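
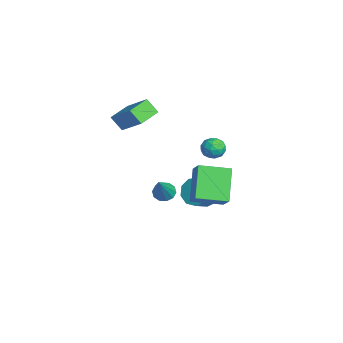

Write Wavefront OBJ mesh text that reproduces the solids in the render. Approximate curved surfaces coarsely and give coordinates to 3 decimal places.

v -1.259 -1.627 1.903
v -1.674 -2.143 2.692
v -2.056 -0.583 2.165
v -2.472 -1.098 2.954
v 0.152 -0.862 3.146
v -0.264 -1.377 3.935
v -0.646 0.183 3.408
v -1.061 -0.333 4.197
v -2.096 0.777 -3.796
v -1.62 1.176 -4.019
v -0.844 0.223 -2.124
v -1.858 1.392 -3.769
v -2.188 1.374 -3.529
v -2.482 1.127 -3.391
v -2.628 0.747 -3.407
v -2.571 0.378 -3.572
v -2.333 0.162 -3.822
v -2.004 0.18 -4.062
v -1.71 0.427 -4.201
v -1.563 0.807 -4.184
v -1.432 2.94 -3.711
v -0.627 3.319 -4.016
v -0.064 2.559 -3.475
v -0.868 2.18 -3.169
v -0.8 3.588 -3.458
v -0.236 2.828 -2.917
v -1.267 3.555 -3.019
v -0.704 2.795 -2.477
v -1.812 3.233 -2.903
v -1.249 2.473 -2.361
v -2.179 2.775 -3.165
v -1.616 2.015 -2.624
v -2.196 2.394 -3.682
v -1.633 1.634 -3.141
v -1.856 2.268 -4.213
v -1.292 1.508 -3.672
v -1.317 2.457 -4.509
v -0.753 1.697 -3.967
v -0.832 2.872 -4.431
v -0.268 2.112 -3.89
v -0.733 2.048 -1.255
v 0.218 2.133 -0.387
v -0.548 3.809 -1.631
v 0.403 3.894 -0.764
v 0.717 1.566 -2.796
v 1.668 1.651 -1.929
v 0.902 3.327 -3.173
v 1.853 3.412 -2.305
v 2.461 2.532 2.441
v 2.826 2.793 2.97
v 3.214 1.707 2.33
v 3.579 1.968 2.859
v 2.958 1.678 2.974
v 2.493 2.189 3.043
v 3.547 2.311 2.257
v 3.082 2.822 2.326
v 3.497 2.657 2.857
v 3.133 2.266 3.3
v 2.907 2.234 2
v 2.543 1.843 2.443
v 2.578 2.735 2.715
v 3.462 1.765 2.585
v 3.098 1.595 2.652
v 3.312 1.748 2.963
v 2.382 2.38 2.758
v 2.596 2.534 3.069
v 2.674 1.878 3.072
v 3.444 1.966 2.231
v 3.658 2.12 2.542
v 2.728 2.752 2.337
v 2.942 2.905 2.648
v 3.366 2.622 2.228
v 3.186 2.808 2.96
v 3.629 2.323 2.894
v 3.61 2.525 2.541
v 3.337 2.825 2.581
v 2.973 2.579 3.22
v 3.415 2.093 3.155
v 3.05 1.923 3.223
v 2.777 2.223 3.263
v 3.367 2.498 3.154
v 2.625 2.407 2.145
v 3.067 1.921 2.08
v 3.263 2.277 2.037
v 2.99 2.577 2.077
v 2.411 2.177 2.406
v 2.854 1.692 2.34
v 2.703 1.675 2.719
v 2.43 1.975 2.759
v 2.673 2.002 2.146
f 2 4 1
f 5 2 1
f 1 4 3
f 3 5 1
f 2 8 4
f 6 2 5
f 6 8 2
f 4 8 3
f 7 5 3
f 3 8 7
f 7 6 5
f 8 6 7
f 10 9 12
f 10 12 11
f 12 9 13
f 12 13 11
f 13 9 14
f 13 14 11
f 14 9 15
f 14 15 11
f 15 9 16
f 15 16 11
f 16 9 17
f 16 17 11
f 17 9 18
f 17 18 11
f 18 9 19
f 18 19 11
f 19 9 20
f 19 20 11
f 20 9 10
f 20 10 11
f 22 21 25
f 22 25 23
f 23 25 26
f 23 26 24
f 25 21 27
f 25 27 26
f 26 27 28
f 26 28 24
f 27 21 29
f 27 29 28
f 28 29 30
f 28 30 24
f 29 21 31
f 29 31 30
f 30 31 32
f 30 32 24
f 31 21 33
f 31 33 32
f 32 33 34
f 32 34 24
f 33 21 35
f 33 35 34
f 34 35 36
f 34 36 24
f 35 21 37
f 35 37 36
f 36 37 38
f 36 38 24
f 37 21 39
f 37 39 38
f 38 39 40
f 38 40 24
f 39 21 22
f 39 22 40
f 40 22 23
f 40 23 24
f 42 44 41
f 45 42 41
f 41 44 43
f 43 45 41
f 42 48 44
f 46 42 45
f 46 48 42
f 44 48 43
f 47 45 43
f 43 48 47
f 47 46 45
f 48 46 47
f 49 86 65
f 86 60 89
f 65 89 54
f 86 89 65
f 49 65 61
f 65 54 66
f 61 66 50
f 65 66 61
f 49 61 70
f 61 50 71
f 70 71 56
f 61 71 70
f 49 70 82
f 70 56 85
f 82 85 59
f 70 85 82
f 49 82 86
f 82 59 90
f 86 90 60
f 82 90 86
f 50 66 77
f 66 54 80
f 77 80 58
f 66 80 77
f 54 89 67
f 89 60 88
f 67 88 53
f 89 88 67
f 60 90 87
f 90 59 83
f 87 83 51
f 90 83 87
f 59 85 84
f 85 56 72
f 84 72 55
f 85 72 84
f 56 71 76
f 71 50 73
f 76 73 57
f 71 73 76
f 52 78 64
f 78 58 79
f 64 79 53
f 78 79 64
f 52 64 62
f 64 53 63
f 62 63 51
f 64 63 62
f 52 62 69
f 62 51 68
f 69 68 55
f 62 68 69
f 52 69 74
f 69 55 75
f 74 75 57
f 69 75 74
f 52 74 78
f 74 57 81
f 78 81 58
f 74 81 78
f 53 79 67
f 79 58 80
f 67 80 54
f 79 80 67
f 51 63 87
f 63 53 88
f 87 88 60
f 63 88 87
f 55 68 84
f 68 51 83
f 84 83 59
f 68 83 84
f 57 75 76
f 75 55 72
f 76 72 56
f 75 72 76
f 58 81 77
f 81 57 73
f 77 73 50
f 81 73 77



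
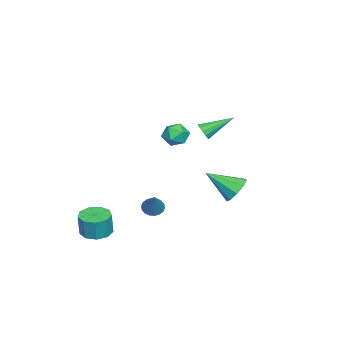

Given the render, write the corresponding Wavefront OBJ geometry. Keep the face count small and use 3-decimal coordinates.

v -2.684 1.096 0.976
v -2.328 0.99 1.473
v -3.556 2.704 1.944
v -2.149 1.21 1.269
v -2.14 1.393 0.972
v -2.304 1.482 0.676
v -2.588 1.449 0.476
v -2.903 1.303 0.434
v -3.148 1.091 0.565
v -3.246 0.881 0.826
v -3.166 0.739 1.135
v -2.932 0.71 1.394
v -2.62 0.804 1.519
v 3.608 -3.364 -4.598
v 4.496 -3.704 -4.727
v 4.7 -3.717 -3.291
v 3.812 -3.376 -3.162
v 4.506 -3.047 -4.722
v 4.71 -3.06 -3.287
v 4.095 -2.539 -4.66
v 4.299 -2.552 -3.224
v 3.457 -2.416 -4.568
v 3.661 -2.429 -3.132
v 2.889 -2.737 -4.49
v 3.093 -2.75 -3.054
v 2.658 -3.351 -4.463
v 2.862 -3.364 -3.027
v 2.871 -3.971 -4.499
v 3.075 -3.984 -3.063
v 3.429 -4.307 -4.581
v 3.633 -4.32 -3.145
v 4.071 -4.201 -4.671
v 4.275 -4.214 -3.236
v 3.302 4.627 -0.273
v 4.195 4.867 -0.055
v 3.478 2.913 0.893
v 3.784 5.121 0.38
v 3.147 5.143 0.509
v 2.583 4.924 0.272
v 2.355 4.566 -0.22
v 2.571 4.236 -0.737
v 3.128 4.089 -1.037
v 3.767 4.194 -0.979
v 4.188 4.501 -0.591
v -0.678 -1.336 -4.588
v -0.383 -0.848 -4.977
v 0.538 -0.864 -3.072
v -0.612 -0.697 -4.84
v -0.855 -0.673 -4.653
v -1.062 -0.779 -4.454
v -1.193 -0.997 -4.281
v -1.223 -1.281 -4.169
v -1.144 -1.576 -4.14
v -0.973 -1.824 -4.2
v -0.743 -1.975 -4.337
v -0.5 -2 -4.523
v -0.293 -1.893 -4.723
v -0.162 -1.676 -4.896
v -0.133 -1.391 -5.008
v -0.211 -1.096 -5.037
v 2.402 1.178 3.529
v 2.885 1.878 3.572
v 3.535 0.402 3.408
v 4.018 1.102 3.451
v 3.59 0.838 4.138
v 2.89 1.317 4.213
v 3.53 0.963 2.767
v 2.83 1.442 2.842
v 3.583 1.745 3.101
v 3.62 1.667 3.948
v 2.8 0.613 3.032
v 2.837 0.535 3.879
f 2 1 4
f 2 4 3
f 4 1 5
f 4 5 3
f 5 1 6
f 5 6 3
f 6 1 7
f 6 7 3
f 7 1 8
f 7 8 3
f 8 1 9
f 8 9 3
f 9 1 10
f 9 10 3
f 10 1 11
f 10 11 3
f 11 1 12
f 11 12 3
f 12 1 13
f 12 13 3
f 13 1 2
f 13 2 3
f 15 14 18
f 15 18 16
f 16 18 19
f 16 19 17
f 18 14 20
f 18 20 19
f 19 20 21
f 19 21 17
f 20 14 22
f 20 22 21
f 21 22 23
f 21 23 17
f 22 14 24
f 22 24 23
f 23 24 25
f 23 25 17
f 24 14 26
f 24 26 25
f 25 26 27
f 25 27 17
f 26 14 28
f 26 28 27
f 27 28 29
f 27 29 17
f 28 14 30
f 28 30 29
f 29 30 31
f 29 31 17
f 30 14 32
f 30 32 31
f 31 32 33
f 31 33 17
f 32 14 15
f 32 15 33
f 33 15 16
f 33 16 17
f 35 34 37
f 35 37 36
f 37 34 38
f 37 38 36
f 38 34 39
f 38 39 36
f 39 34 40
f 39 40 36
f 40 34 41
f 40 41 36
f 41 34 42
f 41 42 36
f 42 34 43
f 42 43 36
f 43 34 44
f 43 44 36
f 44 34 35
f 44 35 36
f 46 45 48
f 46 48 47
f 48 45 49
f 48 49 47
f 49 45 50
f 49 50 47
f 50 45 51
f 50 51 47
f 51 45 52
f 51 52 47
f 52 45 53
f 52 53 47
f 53 45 54
f 53 54 47
f 54 45 55
f 54 55 47
f 55 45 56
f 55 56 47
f 56 45 57
f 56 57 47
f 57 45 58
f 57 58 47
f 58 45 59
f 58 59 47
f 59 45 60
f 59 60 47
f 60 45 46
f 60 46 47
f 61 72 66
f 61 66 62
f 61 62 68
f 61 68 71
f 61 71 72
f 62 66 70
f 66 72 65
f 72 71 63
f 71 68 67
f 68 62 69
f 64 70 65
f 64 65 63
f 64 63 67
f 64 67 69
f 64 69 70
f 65 70 66
f 63 65 72
f 67 63 71
f 69 67 68
f 70 69 62



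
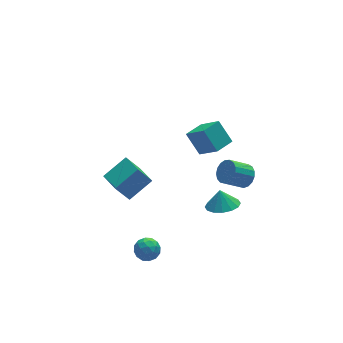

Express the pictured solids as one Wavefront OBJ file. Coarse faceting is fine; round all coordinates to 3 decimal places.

v -3.946 -2.005 2.398
v -4.643 -1.862 3.557
v -4.033 -0.715 2.187
v -4.73 -0.572 3.346
v -2.61 -1.788 3.174
v -3.307 -1.645 4.333
v -2.697 -0.498 2.963
v -3.394 -0.355 4.122
v 2.808 1.799 -0.369
v 2.459 2.769 0.707
v 2.315 2.954 -1.572
v 1.965 3.925 -0.497
v 3.915 2.235 -0.403
v 3.565 3.206 0.672
v 3.421 3.391 -1.607
v 3.072 4.361 -0.531
v -3.349 -2.514 -0.763
v -2.919 -2.796 -1.275
v -4.101 -3.404 -0.905
v -3.671 -3.686 -1.417
v -3.456 -3.682 -0.724
v -2.991 -3.132 -0.636
v -4.029 -3.068 -1.544
v -3.564 -2.518 -1.456
v -3.339 -3.138 -1.757
v -2.985 -3.518 -1.251
v -4.035 -2.682 -0.929
v -3.681 -3.062 -0.423
v -3.068 -2.577 -1.007
v -3.952 -3.623 -1.173
v -3.825 -3.621 -0.766
v -3.573 -3.787 -1.067
v -3.11 -2.774 -0.631
v -2.858 -2.94 -0.932
v -3.173 -3.461 -0.608
v -4.162 -3.26 -1.248
v -3.91 -3.426 -1.549
v -3.447 -2.413 -1.113
v -3.195 -2.579 -1.414
v -3.847 -2.739 -1.572
v -3.062 -2.944 -1.591
v -3.504 -3.467 -1.674
v -3.715 -3.104 -1.749
v -3.441 -2.78 -1.698
v -2.854 -3.167 -1.293
v -3.296 -3.69 -1.376
v -3.169 -3.688 -0.969
v -2.896 -3.364 -0.918
v -3.101 -3.368 -1.577
v -3.724 -2.51 -0.804
v -4.166 -3.033 -0.887
v -4.124 -2.836 -1.262
v -3.851 -2.512 -1.211
v -3.516 -2.733 -0.506
v -3.958 -3.256 -0.589
v -3.579 -3.42 -0.482
v -3.305 -3.096 -0.431
v -3.919 -2.832 -0.603
v 1.134 -2.254 -0.326
v 2.06 -2.178 -0.369
v 1.146 -1.866 0.606
v 1.893 -1.761 -0.541
v 1.522 -1.475 -0.655
v 1.048 -1.399 -0.681
v 0.596 -1.551 -0.612
v 0.289 -1.892 -0.467
v 0.209 -2.33 -0.283
v 0.376 -2.748 -0.112
v 0.747 -3.033 0.003
v 1.221 -3.109 0.029
v 1.672 -2.957 -0.04
v 1.98 -2.616 -0.186
v 1.73 -3.459 3.226
v 2.161 -3.4 3.775
v 1.12 -3.322 4.583
v 0.69 -3.381 4.034
v 2.11 -3.083 3.678
v 1.069 -3.005 4.486
v 1.972 -2.852 3.478
v 0.931 -2.774 4.286
v 1.778 -2.761 3.22
v 0.738 -2.683 4.028
v 1.574 -2.829 2.964
v 0.533 -2.751 3.772
v 1.406 -3.042 2.767
v 0.365 -2.964 3.575
v 1.311 -3.35 2.676
v 0.271 -3.272 3.484
v 1.313 -3.683 2.71
v 0.273 -3.605 3.519
v 1.411 -3.965 2.863
v 0.37 -3.887 3.671
v 1.581 -4.131 3.099
v 0.541 -4.053 3.907
v 1.786 -4.143 3.364
v 0.745 -4.065 4.172
v 1.978 -3.998 3.597
v 0.937 -3.92 4.405
v 2.113 -3.73 3.745
v 1.073 -3.652 4.554
f 2 4 1
f 5 2 1
f 1 4 3
f 3 5 1
f 2 8 4
f 6 2 5
f 6 8 2
f 4 8 3
f 7 5 3
f 3 8 7
f 7 6 5
f 8 6 7
f 10 12 9
f 13 10 9
f 9 12 11
f 11 13 9
f 10 16 12
f 14 10 13
f 14 16 10
f 12 16 11
f 15 13 11
f 11 16 15
f 15 14 13
f 16 14 15
f 17 54 33
f 54 28 57
f 33 57 22
f 54 57 33
f 17 33 29
f 33 22 34
f 29 34 18
f 33 34 29
f 17 29 38
f 29 18 39
f 38 39 24
f 29 39 38
f 17 38 50
f 38 24 53
f 50 53 27
f 38 53 50
f 17 50 54
f 50 27 58
f 54 58 28
f 50 58 54
f 18 34 45
f 34 22 48
f 45 48 26
f 34 48 45
f 22 57 35
f 57 28 56
f 35 56 21
f 57 56 35
f 28 58 55
f 58 27 51
f 55 51 19
f 58 51 55
f 27 53 52
f 53 24 40
f 52 40 23
f 53 40 52
f 24 39 44
f 39 18 41
f 44 41 25
f 39 41 44
f 20 46 32
f 46 26 47
f 32 47 21
f 46 47 32
f 20 32 30
f 32 21 31
f 30 31 19
f 32 31 30
f 20 30 37
f 30 19 36
f 37 36 23
f 30 36 37
f 20 37 42
f 37 23 43
f 42 43 25
f 37 43 42
f 20 42 46
f 42 25 49
f 46 49 26
f 42 49 46
f 21 47 35
f 47 26 48
f 35 48 22
f 47 48 35
f 19 31 55
f 31 21 56
f 55 56 28
f 31 56 55
f 23 36 52
f 36 19 51
f 52 51 27
f 36 51 52
f 25 43 44
f 43 23 40
f 44 40 24
f 43 40 44
f 26 49 45
f 49 25 41
f 45 41 18
f 49 41 45
f 60 59 62
f 60 62 61
f 62 59 63
f 62 63 61
f 63 59 64
f 63 64 61
f 64 59 65
f 64 65 61
f 65 59 66
f 65 66 61
f 66 59 67
f 66 67 61
f 67 59 68
f 67 68 61
f 68 59 69
f 68 69 61
f 69 59 70
f 69 70 61
f 70 59 71
f 70 71 61
f 71 59 72
f 71 72 61
f 72 59 60
f 72 60 61
f 74 73 77
f 74 77 75
f 75 77 78
f 75 78 76
f 77 73 79
f 77 79 78
f 78 79 80
f 78 80 76
f 79 73 81
f 79 81 80
f 80 81 82
f 80 82 76
f 81 73 83
f 81 83 82
f 82 83 84
f 82 84 76
f 83 73 85
f 83 85 84
f 84 85 86
f 84 86 76
f 85 73 87
f 85 87 86
f 86 87 88
f 86 88 76
f 87 73 89
f 87 89 88
f 88 89 90
f 88 90 76
f 89 73 91
f 89 91 90
f 90 91 92
f 90 92 76
f 91 73 93
f 91 93 92
f 92 93 94
f 92 94 76
f 93 73 95
f 93 95 94
f 94 95 96
f 94 96 76
f 95 73 97
f 95 97 96
f 96 97 98
f 96 98 76
f 97 73 99
f 97 99 98
f 98 99 100
f 98 100 76
f 99 73 74
f 99 74 100
f 100 74 75
f 100 75 76



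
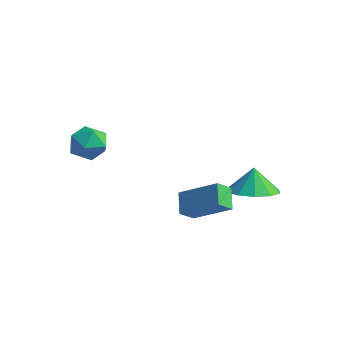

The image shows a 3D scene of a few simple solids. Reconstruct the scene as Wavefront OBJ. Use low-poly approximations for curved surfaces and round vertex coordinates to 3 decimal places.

v -2.191 -2.125 -0.239
v -1.367 -2.306 -0.534
v -2.173 -3.334 0.554
v -1.349 -3.515 0.259
v -1.485 -2.825 0.811
v -1.496 -2.078 0.32
v -2.044 -3.562 -0.3
v -2.055 -2.815 -0.791
v -1.276 -3.194 -0.572
v -0.93 -2.738 0.115
v -2.61 -2.902 -0.095
v -2.264 -2.446 0.592
v 2.95 1.626 -3.136
v 3.982 1.386 -2.838
v 2.71 1.974 -2.024
v 3.967 2.034 -3.044
v 3.564 2.526 -3.285
v 2.927 2.674 -3.469
v 2.298 2.421 -3.526
v 1.918 1.865 -3.434
v 1.933 1.217 -3.228
v 2.336 0.726 -2.987
v 2.973 0.578 -2.803
v 3.602 0.83 -2.746
v 1.219 -0.065 -3.342
v 1.051 -0.734 -2.779
v 2.786 0.38 -2.343
v 2.617 -0.288 -1.781
v 1.803 -0.732 -3.959
v 1.634 -1.4 -3.397
v 3.369 -0.286 -2.961
v 3.201 -0.955 -2.398
f 1 12 6
f 1 6 2
f 1 2 8
f 1 8 11
f 1 11 12
f 2 6 10
f 6 12 5
f 12 11 3
f 11 8 7
f 8 2 9
f 4 10 5
f 4 5 3
f 4 3 7
f 4 7 9
f 4 9 10
f 5 10 6
f 3 5 12
f 7 3 11
f 9 7 8
f 10 9 2
f 14 13 16
f 14 16 15
f 16 13 17
f 16 17 15
f 17 13 18
f 17 18 15
f 18 13 19
f 18 19 15
f 19 13 20
f 19 20 15
f 20 13 21
f 20 21 15
f 21 13 22
f 21 22 15
f 22 13 23
f 22 23 15
f 23 13 24
f 23 24 15
f 24 13 14
f 24 14 15
f 26 28 25
f 29 26 25
f 25 28 27
f 27 29 25
f 26 32 28
f 30 26 29
f 30 32 26
f 28 32 27
f 31 29 27
f 27 32 31
f 31 30 29
f 32 30 31



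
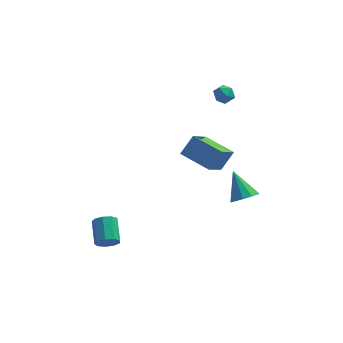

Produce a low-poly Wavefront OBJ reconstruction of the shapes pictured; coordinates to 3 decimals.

v -3.582 -3.018 -3.774
v -3.207 -3.258 -3.221
v -3.384 -1.902 -2.512
v -3.758 -1.662 -3.066
v -2.911 -3.051 -3.544
v -3.088 -1.695 -2.836
v -2.928 -2.828 -3.975
v -3.105 -1.472 -3.267
v -3.251 -2.694 -4.312
v -3.428 -1.338 -3.604
v -3.729 -2.712 -4.398
v -3.906 -1.356 -3.689
v -4.138 -2.873 -4.191
v -4.315 -1.517 -3.483
v -4.286 -3.102 -3.79
v -4.463 -1.746 -3.081
v -4.105 -3.292 -3.381
v -4.282 -1.936 -2.672
v -3.679 -3.354 -3.156
v -3.856 -1.998 -2.448
v 0.311 -1.761 2.717
v 0.985 -1.198 3.703
v 1.008 -0.189 1.345
v 1.682 0.373 2.33
v 1.798 -2.793 2.29
v 2.472 -2.231 3.275
v 2.495 -1.222 0.917
v 3.169 -0.659 1.903
v 2.127 3.313 3.832
v 2.597 3.619 3.442
v 2.843 2.501 4.058
v 3.313 2.807 3.668
v 3.122 3.091 4.26
v 2.68 3.593 4.12
v 2.76 2.527 3.38
v 2.318 3.029 3.24
v 2.989 3.134 3.163
v 3.213 3.482 3.706
v 2.227 2.638 3.794
v 2.451 2.986 4.337
v 3.849 -0.242 -2.398
v 4.557 -0.374 -1.947
v 3.211 0.902 -1.062
v 4.639 0.039 -2.261
v 4.419 0.345 -2.628
v 3.981 0.426 -2.906
v 3.493 0.253 -2.991
v 3.14 -0.11 -2.849
v 3.058 -0.523 -2.534
v 3.278 -0.828 -2.168
v 3.716 -0.91 -1.889
v 4.204 -0.736 -1.805
f 2 1 5
f 2 5 3
f 3 5 6
f 3 6 4
f 5 1 7
f 5 7 6
f 6 7 8
f 6 8 4
f 7 1 9
f 7 9 8
f 8 9 10
f 8 10 4
f 9 1 11
f 9 11 10
f 10 11 12
f 10 12 4
f 11 1 13
f 11 13 12
f 12 13 14
f 12 14 4
f 13 1 15
f 13 15 14
f 14 15 16
f 14 16 4
f 15 1 17
f 15 17 16
f 16 17 18
f 16 18 4
f 17 1 19
f 17 19 18
f 18 19 20
f 18 20 4
f 19 1 2
f 19 2 20
f 20 2 3
f 20 3 4
f 22 24 21
f 25 22 21
f 21 24 23
f 23 25 21
f 22 28 24
f 26 22 25
f 26 28 22
f 24 28 23
f 27 25 23
f 23 28 27
f 27 26 25
f 28 26 27
f 29 40 34
f 29 34 30
f 29 30 36
f 29 36 39
f 29 39 40
f 30 34 38
f 34 40 33
f 40 39 31
f 39 36 35
f 36 30 37
f 32 38 33
f 32 33 31
f 32 31 35
f 32 35 37
f 32 37 38
f 33 38 34
f 31 33 40
f 35 31 39
f 37 35 36
f 38 37 30
f 42 41 44
f 42 44 43
f 44 41 45
f 44 45 43
f 45 41 46
f 45 46 43
f 46 41 47
f 46 47 43
f 47 41 48
f 47 48 43
f 48 41 49
f 48 49 43
f 49 41 50
f 49 50 43
f 50 41 51
f 50 51 43
f 51 41 52
f 51 52 43
f 52 41 42
f 52 42 43



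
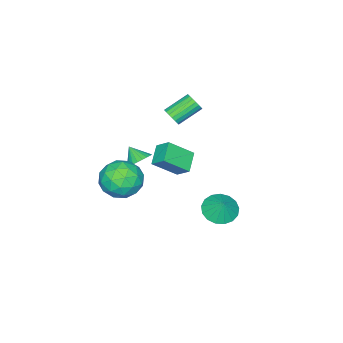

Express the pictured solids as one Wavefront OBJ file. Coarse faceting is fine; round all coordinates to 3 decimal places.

v -1.394 -3.552 -3.784
v -1.053 -3.099 -3.249
v -1.506 -4.328 -3.056
v -1.345 -3.023 -3.213
v -1.645 -3.028 -3.264
v -1.907 -3.112 -3.394
v -2.091 -3.264 -3.584
v -2.168 -3.459 -3.804
v -2.128 -3.669 -4.021
v -1.976 -3.86 -4.202
v -1.736 -4.005 -4.319
v -1.443 -4.081 -4.355
v -1.143 -4.076 -4.304
v -0.881 -3.992 -4.174
v -0.698 -3.84 -3.985
v -0.62 -3.645 -3.765
v -0.66 -3.435 -3.548
v -0.812 -3.244 -3.367
v -1.955 -1.205 -2.664
v -1.928 -0.408 -2.028
v -0.917 -0.76 -3.266
v -0.89 0.037 -2.63
v -0.95 -2.097 -1.59
v -0.923 -1.3 -0.954
v 0.088 -1.652 -2.192
v 0.115 -0.855 -1.556
v 0.85 3.163 -2.907
v 1.655 3.438 -3.352
v 1.21 3.617 -1.973
v 1.369 3.792 -3.413
v 0.964 4.002 -3.359
v 0.533 4.02 -3.202
v 0.174 3.841 -2.977
v -0.03 3.507 -2.736
v -0.032 3.094 -2.534
v 0.168 2.697 -2.418
v 0.524 2.407 -2.414
v 0.954 2.289 -2.523
v 1.361 2.372 -2.72
v 1.651 2.636 -2.96
v 1.757 3.021 -3.188
v 2.368 -0.822 -1.987
v 3.568 -0.625 -2.081
v 2.672 -1.895 -0.359
v 3.872 -1.698 -0.453
v 3.123 -0.779 -0.165
v 2.936 -0.116 -1.171
v 3.304 -2.404 -1.269
v 3.117 -1.741 -2.275
v 4.147 -1.603 -1.637
v 4.035 -0.598 -0.955
v 2.205 -1.922 -1.485
v 2.093 -0.917 -0.803
v 2.941 -0.63 -2.177
v 3.299 -1.89 -0.263
v 2.859 -1.35 -0.093
v 3.564 -1.234 -0.149
v 2.57 -0.33 -1.642
v 3.275 -0.214 -1.698
v 3.014 -0.304 -0.571
v 2.965 -2.306 -0.742
v 3.67 -2.19 -0.798
v 2.676 -1.286 -2.291
v 3.381 -1.17 -2.347
v 3.226 -2.216 -1.869
v 3.987 -1.088 -1.971
v 4.165 -1.719 -1.014
v 3.832 -2.134 -1.494
v 3.722 -1.744 -2.086
v 3.921 -0.498 -1.57
v 4.1 -1.128 -0.613
v 3.66 -0.588 -0.444
v 3.549 -0.198 -1.035
v 4.261 -1.072 -1.309
v 2.14 -1.392 -1.827
v 2.319 -2.022 -0.87
v 2.691 -2.322 -1.405
v 2.58 -1.932 -1.996
v 2.075 -0.801 -1.426
v 2.253 -1.432 -0.469
v 2.518 -0.776 -0.354
v 2.408 -0.386 -0.946
v 1.979 -1.448 -1.131
v -2.645 -2.381 -0.514
v -2.312 -1.896 -0.401
v -3.521 -1.253 0.407
v -3.855 -1.739 0.294
v -2.432 -1.833 -0.631
v -3.641 -1.19 0.177
v -2.595 -1.879 -0.838
v -3.804 -1.236 -0.03
v -2.767 -2.024 -0.981
v -3.977 -1.382 -0.173
v -2.916 -2.241 -1.031
v -4.125 -1.598 -0.223
v -3.011 -2.485 -0.979
v -4.22 -1.842 -0.171
v -3.033 -2.708 -0.834
v -4.242 -2.065 -0.026
v -2.979 -2.867 -0.627
v -4.188 -2.224 0.181
v -2.859 -2.93 -0.397
v -4.068 -2.287 0.411
v -2.696 -2.884 -0.19
v -3.905 -2.241 0.618
v -2.523 -2.738 -0.047
v -3.733 -2.096 0.761
v -2.375 -2.522 0.003
v -3.584 -1.879 0.811
v -2.28 -2.278 -0.049
v -3.489 -1.635 0.759
v -2.258 -2.055 -0.194
v -3.467 -1.412 0.614
f 2 1 4
f 2 4 3
f 4 1 5
f 4 5 3
f 5 1 6
f 5 6 3
f 6 1 7
f 6 7 3
f 7 1 8
f 7 8 3
f 8 1 9
f 8 9 3
f 9 1 10
f 9 10 3
f 10 1 11
f 10 11 3
f 11 1 12
f 11 12 3
f 12 1 13
f 12 13 3
f 13 1 14
f 13 14 3
f 14 1 15
f 14 15 3
f 15 1 16
f 15 16 3
f 16 1 17
f 16 17 3
f 17 1 18
f 17 18 3
f 18 1 2
f 18 2 3
f 20 22 19
f 23 20 19
f 19 22 21
f 21 23 19
f 20 26 22
f 24 20 23
f 24 26 20
f 22 26 21
f 25 23 21
f 21 26 25
f 25 24 23
f 26 24 25
f 28 27 30
f 28 30 29
f 30 27 31
f 30 31 29
f 31 27 32
f 31 32 29
f 32 27 33
f 32 33 29
f 33 27 34
f 33 34 29
f 34 27 35
f 34 35 29
f 35 27 36
f 35 36 29
f 36 27 37
f 36 37 29
f 37 27 38
f 37 38 29
f 38 27 39
f 38 39 29
f 39 27 40
f 39 40 29
f 40 27 41
f 40 41 29
f 41 27 28
f 41 28 29
f 42 79 58
f 79 53 82
f 58 82 47
f 79 82 58
f 42 58 54
f 58 47 59
f 54 59 43
f 58 59 54
f 42 54 63
f 54 43 64
f 63 64 49
f 54 64 63
f 42 63 75
f 63 49 78
f 75 78 52
f 63 78 75
f 42 75 79
f 75 52 83
f 79 83 53
f 75 83 79
f 43 59 70
f 59 47 73
f 70 73 51
f 59 73 70
f 47 82 60
f 82 53 81
f 60 81 46
f 82 81 60
f 53 83 80
f 83 52 76
f 80 76 44
f 83 76 80
f 52 78 77
f 78 49 65
f 77 65 48
f 78 65 77
f 49 64 69
f 64 43 66
f 69 66 50
f 64 66 69
f 45 71 57
f 71 51 72
f 57 72 46
f 71 72 57
f 45 57 55
f 57 46 56
f 55 56 44
f 57 56 55
f 45 55 62
f 55 44 61
f 62 61 48
f 55 61 62
f 45 62 67
f 62 48 68
f 67 68 50
f 62 68 67
f 45 67 71
f 67 50 74
f 71 74 51
f 67 74 71
f 46 72 60
f 72 51 73
f 60 73 47
f 72 73 60
f 44 56 80
f 56 46 81
f 80 81 53
f 56 81 80
f 48 61 77
f 61 44 76
f 77 76 52
f 61 76 77
f 50 68 69
f 68 48 65
f 69 65 49
f 68 65 69
f 51 74 70
f 74 50 66
f 70 66 43
f 74 66 70
f 85 84 88
f 85 88 86
f 86 88 89
f 86 89 87
f 88 84 90
f 88 90 89
f 89 90 91
f 89 91 87
f 90 84 92
f 90 92 91
f 91 92 93
f 91 93 87
f 92 84 94
f 92 94 93
f 93 94 95
f 93 95 87
f 94 84 96
f 94 96 95
f 95 96 97
f 95 97 87
f 96 84 98
f 96 98 97
f 97 98 99
f 97 99 87
f 98 84 100
f 98 100 99
f 99 100 101
f 99 101 87
f 100 84 102
f 100 102 101
f 101 102 103
f 101 103 87
f 102 84 104
f 102 104 103
f 103 104 105
f 103 105 87
f 104 84 106
f 104 106 105
f 105 106 107
f 105 107 87
f 106 84 108
f 106 108 107
f 107 108 109
f 107 109 87
f 108 84 110
f 108 110 109
f 109 110 111
f 109 111 87
f 110 84 112
f 110 112 111
f 111 112 113
f 111 113 87
f 112 84 85
f 112 85 113
f 113 85 86
f 113 86 87



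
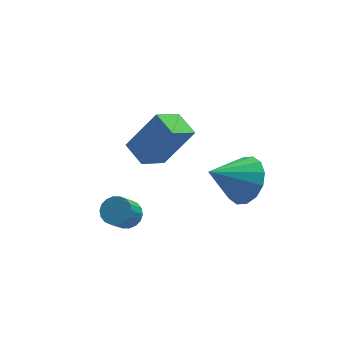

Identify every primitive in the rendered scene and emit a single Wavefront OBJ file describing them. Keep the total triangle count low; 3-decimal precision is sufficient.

v -1.124 -3.492 0.591
v -0.58 -3.506 0.886
v -1.071 -4.062 1.765
v -1.616 -4.048 1.469
v -0.691 -3.269 0.974
v -1.182 -3.825 1.853
v -0.888 -3.077 0.986
v -1.379 -3.633 1.864
v -1.132 -2.966 0.919
v -1.623 -3.522 1.798
v -1.374 -2.96 0.787
v -1.866 -3.516 1.666
v -1.567 -3.059 0.617
v -2.059 -3.615 1.496
v -1.673 -3.244 0.441
v -2.164 -3.8 1.32
v -1.669 -3.478 0.295
v -2.16 -4.034 1.174
v -1.558 -3.715 0.207
v -2.049 -4.271 1.086
v -1.361 -3.907 0.196
v -1.852 -4.463 1.074
v -1.117 -4.018 0.262
v -1.608 -4.574 1.141
v -0.874 -4.024 0.394
v -1.366 -4.58 1.273
v -0.681 -3.925 0.564
v -1.173 -4.481 1.443
v -0.576 -3.74 0.74
v -1.067 -4.296 1.619
v 0.756 -0.614 0.644
v -0.219 -1.274 1.363
v 0.307 0.387 0.954
v -0.668 -0.273 1.673
v 1.948 -0.587 2.287
v 0.973 -1.247 3.006
v 1.499 0.414 2.597
v 0.524 -0.246 3.316
v 3.424 -2.786 1.186
v 4.066 -3.213 1.956
v 1.976 -3.074 2.234
v 4.042 -2.662 2.075
v 3.853 -2.144 1.955
v 3.548 -1.798 1.629
v 3.21 -1.717 1.184
v 2.93 -1.923 0.74
v 2.781 -2.36 0.416
v 2.805 -2.911 0.297
v 2.995 -3.429 0.417
v 3.299 -3.774 0.743
v 3.637 -3.855 1.188
v 3.918 -3.65 1.632
f 2 1 5
f 2 5 3
f 3 5 6
f 3 6 4
f 5 1 7
f 5 7 6
f 6 7 8
f 6 8 4
f 7 1 9
f 7 9 8
f 8 9 10
f 8 10 4
f 9 1 11
f 9 11 10
f 10 11 12
f 10 12 4
f 11 1 13
f 11 13 12
f 12 13 14
f 12 14 4
f 13 1 15
f 13 15 14
f 14 15 16
f 14 16 4
f 15 1 17
f 15 17 16
f 16 17 18
f 16 18 4
f 17 1 19
f 17 19 18
f 18 19 20
f 18 20 4
f 19 1 21
f 19 21 20
f 20 21 22
f 20 22 4
f 21 1 23
f 21 23 22
f 22 23 24
f 22 24 4
f 23 1 25
f 23 25 24
f 24 25 26
f 24 26 4
f 25 1 27
f 25 27 26
f 26 27 28
f 26 28 4
f 27 1 29
f 27 29 28
f 28 29 30
f 28 30 4
f 29 1 2
f 29 2 30
f 30 2 3
f 30 3 4
f 32 34 31
f 35 32 31
f 31 34 33
f 33 35 31
f 32 38 34
f 36 32 35
f 36 38 32
f 34 38 33
f 37 35 33
f 33 38 37
f 37 36 35
f 38 36 37
f 40 39 42
f 40 42 41
f 42 39 43
f 42 43 41
f 43 39 44
f 43 44 41
f 44 39 45
f 44 45 41
f 45 39 46
f 45 46 41
f 46 39 47
f 46 47 41
f 47 39 48
f 47 48 41
f 48 39 49
f 48 49 41
f 49 39 50
f 49 50 41
f 50 39 51
f 50 51 41
f 51 39 52
f 51 52 41
f 52 39 40
f 52 40 41



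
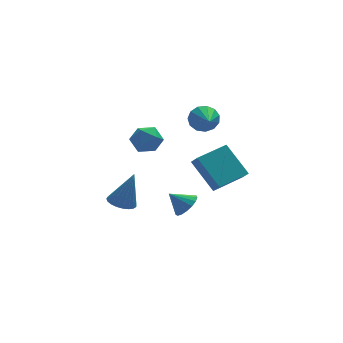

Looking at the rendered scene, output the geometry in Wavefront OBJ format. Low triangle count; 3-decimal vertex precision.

v 0.109 1.164 -3.803
v 0.474 0.675 -3.24
v -0.749 1.496 -2.957
v 0.656 1.025 -3.194
v 0.712 1.407 -3.287
v 0.63 1.733 -3.499
v 0.429 1.929 -3.78
v 0.154 1.949 -4.066
v -0.131 1.79 -4.292
v -0.361 1.486 -4.406
v -0.483 1.109 -4.382
v -0.47 0.745 -4.225
v -0.324 0.476 -3.972
v -0.079 0.365 -3.679
v 0.209 0.436 -3.415
v 0.531 -2.34 -0.565
v 0.681 -2.917 0.04
v -0.254 -1.016 0.893
v -0.103 -1.593 1.498
v 2.263 -1.607 -0.298
v 2.414 -2.184 0.307
v 1.479 -0.283 1.16
v 1.629 -0.86 1.765
v -3.052 2.493 -3.851
v -2.316 2.779 -4.107
v -2.348 2.507 -1.809
v -2.49 3.071 -4.049
v -2.761 3.263 -3.957
v -3.083 3.322 -3.846
v -3.399 3.238 -3.737
v -3.655 3.025 -3.647
v -3.807 2.72 -3.592
v -3.828 2.376 -3.583
v -3.715 2.052 -3.619
v -3.488 1.804 -3.696
v -3.185 1.675 -3.8
v -2.859 1.688 -3.912
v -2.566 1.84 -4.014
v -2.357 2.105 -4.088
v -2.269 2.437 -4.12
v -2.996 -1.078 3.801
v -2.275 -1.036 3.258
v -3.185 -2.484 3.442
v -2.464 -2.442 2.899
v -2.357 -2.394 3.795
v -2.241 -1.526 4.017
v -3.219 -1.994 2.683
v -3.103 -1.126 2.905
v -2.413 -1.603 2.566
v -1.88 -1.85 3.254
v -3.58 -1.67 3.446
v -3.047 -1.917 4.134
v 0.823 0.481 3.04
v 1.448 0.641 3.562
v 0.617 -1.261 3.82
v 1.057 0.783 3.776
v 0.592 0.83 3.757
v 0.201 0.765 3.509
v 0.007 0.61 3.113
v 0.072 0.415 2.693
v 0.376 0.24 2.383
v 0.822 0.142 2.282
v 1.268 0.151 2.421
v 1.573 0.265 2.757
v 1.64 0.448 3.182
f 2 1 4
f 2 4 3
f 4 1 5
f 4 5 3
f 5 1 6
f 5 6 3
f 6 1 7
f 6 7 3
f 7 1 8
f 7 8 3
f 8 1 9
f 8 9 3
f 9 1 10
f 9 10 3
f 10 1 11
f 10 11 3
f 11 1 12
f 11 12 3
f 12 1 13
f 12 13 3
f 13 1 14
f 13 14 3
f 14 1 15
f 14 15 3
f 15 1 2
f 15 2 3
f 17 19 16
f 20 17 16
f 16 19 18
f 18 20 16
f 17 23 19
f 21 17 20
f 21 23 17
f 19 23 18
f 22 20 18
f 18 23 22
f 22 21 20
f 23 21 22
f 25 24 27
f 25 27 26
f 27 24 28
f 27 28 26
f 28 24 29
f 28 29 26
f 29 24 30
f 29 30 26
f 30 24 31
f 30 31 26
f 31 24 32
f 31 32 26
f 32 24 33
f 32 33 26
f 33 24 34
f 33 34 26
f 34 24 35
f 34 35 26
f 35 24 36
f 35 36 26
f 36 24 37
f 36 37 26
f 37 24 38
f 37 38 26
f 38 24 39
f 38 39 26
f 39 24 40
f 39 40 26
f 40 24 25
f 40 25 26
f 41 52 46
f 41 46 42
f 41 42 48
f 41 48 51
f 41 51 52
f 42 46 50
f 46 52 45
f 52 51 43
f 51 48 47
f 48 42 49
f 44 50 45
f 44 45 43
f 44 43 47
f 44 47 49
f 44 49 50
f 45 50 46
f 43 45 52
f 47 43 51
f 49 47 48
f 50 49 42
f 54 53 56
f 54 56 55
f 56 53 57
f 56 57 55
f 57 53 58
f 57 58 55
f 58 53 59
f 58 59 55
f 59 53 60
f 59 60 55
f 60 53 61
f 60 61 55
f 61 53 62
f 61 62 55
f 62 53 63
f 62 63 55
f 63 53 64
f 63 64 55
f 64 53 65
f 64 65 55
f 65 53 54
f 65 54 55



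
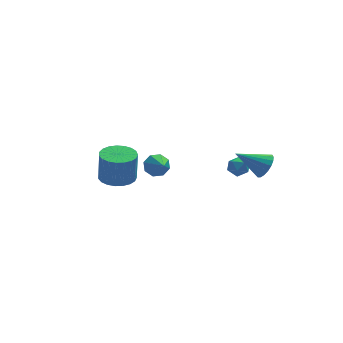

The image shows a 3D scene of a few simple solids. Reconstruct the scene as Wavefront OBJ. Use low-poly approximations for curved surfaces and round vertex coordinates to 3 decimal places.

v -2.995 -1.904 1.586
v -2.473 -2.685 1.576
v -2.403 -2.658 3.225
v -2.925 -1.876 3.234
v -2.201 -2.406 1.56
v -2.13 -2.378 3.208
v -2.066 -2.039 1.548
v -1.995 -2.011 3.196
v -2.092 -1.649 1.543
v -2.021 -1.621 3.191
v -2.274 -1.303 1.545
v -2.203 -1.276 3.193
v -2.58 -1.061 1.554
v -2.509 -1.033 3.202
v -2.959 -0.965 1.569
v -2.888 -0.937 3.217
v -3.344 -1.031 1.586
v -3.273 -1.003 3.235
v -3.668 -1.248 1.604
v -3.597 -1.22 3.252
v -3.877 -1.578 1.618
v -3.806 -1.551 3.267
v -3.933 -1.965 1.627
v -3.862 -1.937 3.275
v -3.826 -2.341 1.629
v -3.756 -2.314 3.277
v -3.577 -2.642 1.623
v -3.506 -2.614 3.271
v -3.226 -2.815 1.611
v -3.155 -2.787 3.259
v -2.836 -2.83 1.594
v -2.765 -2.803 3.243
v 4.107 -2.839 2.267
v 4.425 -3.196 2.857
v 2.673 -2.621 3.173
v 4.509 -2.873 2.911
v 4.512 -2.543 2.838
v 4.436 -2.271 2.651
v 4.294 -2.112 2.388
v 4.115 -2.097 2.102
v 3.935 -2.229 1.848
v 3.788 -2.481 1.677
v 3.705 -2.805 1.623
v 3.701 -3.135 1.696
v 3.778 -3.406 1.883
v 3.92 -3.565 2.146
v 4.099 -3.581 2.432
v 4.279 -3.449 2.686
v 2.834 -1.036 0.81
v 3.274 -0.745 1.175
v 2.926 -1.895 1.385
v 3.366 -1.604 1.75
v 2.753 -1.415 1.773
v 2.697 -0.884 1.418
v 3.503 -1.756 1.142
v 3.447 -1.225 0.787
v 3.687 -1.19 1.381
v 3.224 -0.979 1.77
v 2.976 -1.661 0.79
v 2.513 -1.45 1.179
v -0.141 4.433 -2.294
v 0.158 4.093 -2.879
v 0.041 3.067 -1.406
v 0.545 4.354 -2.558
v 0.53 4.661 -2.082
v 0.122 4.834 -1.73
v -0.441 4.773 -1.709
v -0.828 4.513 -2.03
v -0.813 4.206 -2.505
v -0.405 4.032 -2.857
f 2 1 5
f 2 5 3
f 3 5 6
f 3 6 4
f 5 1 7
f 5 7 6
f 6 7 8
f 6 8 4
f 7 1 9
f 7 9 8
f 8 9 10
f 8 10 4
f 9 1 11
f 9 11 10
f 10 11 12
f 10 12 4
f 11 1 13
f 11 13 12
f 12 13 14
f 12 14 4
f 13 1 15
f 13 15 14
f 14 15 16
f 14 16 4
f 15 1 17
f 15 17 16
f 16 17 18
f 16 18 4
f 17 1 19
f 17 19 18
f 18 19 20
f 18 20 4
f 19 1 21
f 19 21 20
f 20 21 22
f 20 22 4
f 21 1 23
f 21 23 22
f 22 23 24
f 22 24 4
f 23 1 25
f 23 25 24
f 24 25 26
f 24 26 4
f 25 1 27
f 25 27 26
f 26 27 28
f 26 28 4
f 27 1 29
f 27 29 28
f 28 29 30
f 28 30 4
f 29 1 31
f 29 31 30
f 30 31 32
f 30 32 4
f 31 1 2
f 31 2 32
f 32 2 3
f 32 3 4
f 34 33 36
f 34 36 35
f 36 33 37
f 36 37 35
f 37 33 38
f 37 38 35
f 38 33 39
f 38 39 35
f 39 33 40
f 39 40 35
f 40 33 41
f 40 41 35
f 41 33 42
f 41 42 35
f 42 33 43
f 42 43 35
f 43 33 44
f 43 44 35
f 44 33 45
f 44 45 35
f 45 33 46
f 45 46 35
f 46 33 47
f 46 47 35
f 47 33 48
f 47 48 35
f 48 33 34
f 48 34 35
f 49 60 54
f 49 54 50
f 49 50 56
f 49 56 59
f 49 59 60
f 50 54 58
f 54 60 53
f 60 59 51
f 59 56 55
f 56 50 57
f 52 58 53
f 52 53 51
f 52 51 55
f 52 55 57
f 52 57 58
f 53 58 54
f 51 53 60
f 55 51 59
f 57 55 56
f 58 57 50
f 62 61 64
f 62 64 63
f 64 61 65
f 64 65 63
f 65 61 66
f 65 66 63
f 66 61 67
f 66 67 63
f 67 61 68
f 67 68 63
f 68 61 69
f 68 69 63
f 69 61 70
f 69 70 63
f 70 61 62
f 70 62 63



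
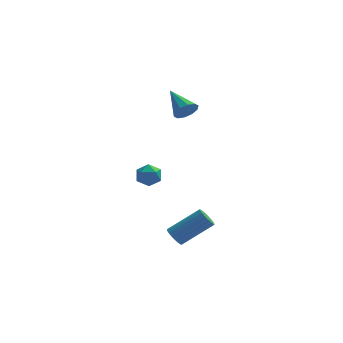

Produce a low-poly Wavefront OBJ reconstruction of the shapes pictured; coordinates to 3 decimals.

v 0.663 2.091 0.632
v 1.042 2.041 1.119
v -0.143 3.149 1.368
v 1.184 2.31 0.887
v 1.126 2.496 0.557
v 0.891 2.527 0.255
v 0.569 2.392 0.098
v 0.283 2.141 0.144
v 0.142 1.872 0.377
v 0.199 1.686 0.707
v 0.434 1.655 1.008
v 0.756 1.79 1.166
v -0.91 1.304 -2.599
v -0.555 1.091 -3.103
v -1.165 0.309 -2.357
v -0.81 0.096 -2.861
v -0.515 0.36 -2.343
v -0.357 0.975 -2.493
v -1.363 0.425 -2.967
v -1.205 1.04 -3.117
v -0.835 0.547 -3.33
v -0.311 0.507 -2.945
v -1.409 0.893 -2.515
v -0.885 0.853 -2.13
v 0.637 -3.561 -4.039
v 0.957 -3.746 -4.376
v 2.283 -3.305 -3.357
v 1.963 -3.119 -3.021
v 0.935 -3.534 -4.44
v 2.262 -3.093 -3.421
v 0.855 -3.327 -4.424
v 2.181 -2.886 -3.405
v 0.731 -3.167 -4.333
v 2.057 -2.725 -3.314
v 0.588 -3.084 -4.183
v 1.915 -2.643 -3.164
v 0.455 -3.096 -4.005
v 1.782 -2.655 -2.986
v 0.358 -3.2 -3.833
v 1.685 -2.758 -2.815
v 0.317 -3.375 -3.703
v 1.643 -2.934 -2.684
v 0.338 -3.587 -3.639
v 1.665 -3.146 -2.62
v 0.419 -3.794 -3.655
v 1.745 -3.353 -2.636
v 0.543 -3.955 -3.746
v 1.869 -3.513 -2.727
v 0.685 -4.037 -3.896
v 2.012 -3.596 -2.877
v 0.818 -4.025 -4.074
v 2.145 -3.584 -3.055
v 0.915 -3.922 -4.245
v 2.242 -3.48 -3.227
f 2 1 4
f 2 4 3
f 4 1 5
f 4 5 3
f 5 1 6
f 5 6 3
f 6 1 7
f 6 7 3
f 7 1 8
f 7 8 3
f 8 1 9
f 8 9 3
f 9 1 10
f 9 10 3
f 10 1 11
f 10 11 3
f 11 1 12
f 11 12 3
f 12 1 2
f 12 2 3
f 13 24 18
f 13 18 14
f 13 14 20
f 13 20 23
f 13 23 24
f 14 18 22
f 18 24 17
f 24 23 15
f 23 20 19
f 20 14 21
f 16 22 17
f 16 17 15
f 16 15 19
f 16 19 21
f 16 21 22
f 17 22 18
f 15 17 24
f 19 15 23
f 21 19 20
f 22 21 14
f 26 25 29
f 26 29 27
f 27 29 30
f 27 30 28
f 29 25 31
f 29 31 30
f 30 31 32
f 30 32 28
f 31 25 33
f 31 33 32
f 32 33 34
f 32 34 28
f 33 25 35
f 33 35 34
f 34 35 36
f 34 36 28
f 35 25 37
f 35 37 36
f 36 37 38
f 36 38 28
f 37 25 39
f 37 39 38
f 38 39 40
f 38 40 28
f 39 25 41
f 39 41 40
f 40 41 42
f 40 42 28
f 41 25 43
f 41 43 42
f 42 43 44
f 42 44 28
f 43 25 45
f 43 45 44
f 44 45 46
f 44 46 28
f 45 25 47
f 45 47 46
f 46 47 48
f 46 48 28
f 47 25 49
f 47 49 48
f 48 49 50
f 48 50 28
f 49 25 51
f 49 51 50
f 50 51 52
f 50 52 28
f 51 25 53
f 51 53 52
f 52 53 54
f 52 54 28
f 53 25 26
f 53 26 54
f 54 26 27
f 54 27 28



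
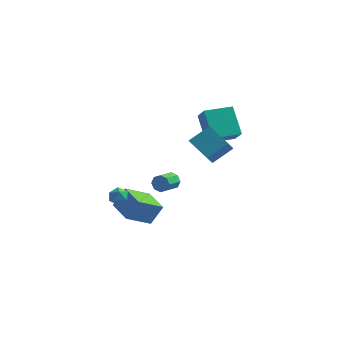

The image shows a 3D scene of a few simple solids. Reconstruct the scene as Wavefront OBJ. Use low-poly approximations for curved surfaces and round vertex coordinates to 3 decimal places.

v -2.149 -0.023 -5.108
v -3.289 -1.237 -4.074
v -3.411 1.257 -4.997
v -4.551 0.043 -3.963
v -1.529 0.477 -3.837
v -2.669 -0.737 -2.803
v -2.791 1.757 -3.726
v -3.931 0.543 -2.692
v -3.445 -2.172 -0.746
v -3.222 -1.886 -1.313
v -3.358 -3.154 -1.207
v -3.135 -2.868 -1.774
v -2.751 -2.863 -1.222
v -2.805 -2.256 -0.936
v -3.775 -2.784 -1.584
v -3.829 -2.177 -1.298
v -3.426 -2.264 -1.83
v -2.794 -2.313 -1.607
v -3.786 -2.727 -0.913
v -3.154 -2.776 -0.69
v -2.102 3.994 -3.82
v -1.715 4.06 -3.303
v -2.05 2.892 -2.902
v -2.438 2.826 -3.42
v -2.177 4.223 -3.216
v -2.512 3.054 -2.816
v -2.595 4.251 -3.484
v -2.931 3.083 -3.083
v -2.725 4.129 -3.948
v -3.061 2.961 -3.548
v -2.49 3.928 -4.338
v -2.825 2.76 -3.937
v -2.028 3.766 -4.424
v -2.363 2.597 -4.024
v -1.609 3.737 -4.157
v -1.945 2.569 -3.756
v -1.479 3.859 -3.692
v -1.815 2.691 -3.292
v 2.081 -2.703 3.146
v 0.778 -1.991 3.911
v 2.059 -1.507 1.995
v 0.757 -0.795 2.76
v 3.063 -1.845 4.02
v 1.761 -1.133 4.785
v 3.042 -0.649 2.869
v 1.739 0.063 3.634
v 0.027 2.41 3.301
v 0.651 1.588 4.319
v 1.465 3.493 3.296
v 2.088 2.671 4.314
v 0.912 1.229 1.806
v 1.535 0.407 2.824
v 2.349 2.312 1.801
v 2.973 1.49 2.819
f 2 4 1
f 5 2 1
f 1 4 3
f 3 5 1
f 2 8 4
f 6 2 5
f 6 8 2
f 4 8 3
f 7 5 3
f 3 8 7
f 7 6 5
f 8 6 7
f 9 20 14
f 9 14 10
f 9 10 16
f 9 16 19
f 9 19 20
f 10 14 18
f 14 20 13
f 20 19 11
f 19 16 15
f 16 10 17
f 12 18 13
f 12 13 11
f 12 11 15
f 12 15 17
f 12 17 18
f 13 18 14
f 11 13 20
f 15 11 19
f 17 15 16
f 18 17 10
f 22 21 25
f 22 25 23
f 23 25 26
f 23 26 24
f 25 21 27
f 25 27 26
f 26 27 28
f 26 28 24
f 27 21 29
f 27 29 28
f 28 29 30
f 28 30 24
f 29 21 31
f 29 31 30
f 30 31 32
f 30 32 24
f 31 21 33
f 31 33 32
f 32 33 34
f 32 34 24
f 33 21 35
f 33 35 34
f 34 35 36
f 34 36 24
f 35 21 37
f 35 37 36
f 36 37 38
f 36 38 24
f 37 21 22
f 37 22 38
f 38 22 23
f 38 23 24
f 40 42 39
f 43 40 39
f 39 42 41
f 41 43 39
f 40 46 42
f 44 40 43
f 44 46 40
f 42 46 41
f 45 43 41
f 41 46 45
f 45 44 43
f 46 44 45
f 48 50 47
f 51 48 47
f 47 50 49
f 49 51 47
f 48 54 50
f 52 48 51
f 52 54 48
f 50 54 49
f 53 51 49
f 49 54 53
f 53 52 51
f 54 52 53



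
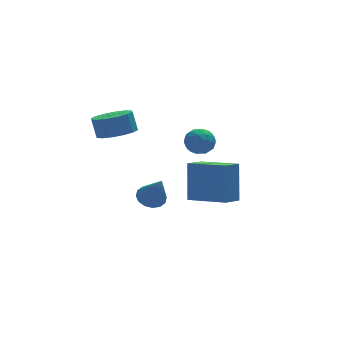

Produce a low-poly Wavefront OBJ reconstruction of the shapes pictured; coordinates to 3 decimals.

v -1.297 4.226 -3.251
v -0.769 3.821 -3.551
v -1.123 3.314 -1.709
v -0.59 4.116 -3.396
v -0.601 4.44 -3.203
v -0.798 4.707 -3.023
v -1.129 4.846 -2.903
v -1.505 4.818 -2.877
v -1.825 4.632 -2.951
v -2.004 4.337 -3.106
v -1.994 4.012 -3.299
v -1.796 3.745 -3.479
v -1.466 3.607 -3.598
v -1.09 3.634 -3.625
v -3.579 2.249 2.444
v -2.773 2.721 2.341
v -2.875 3.103 3.292
v -3.681 2.631 3.396
v -3.118 3.025 2.182
v -3.22 3.407 3.133
v -3.587 3.121 2.093
v -3.689 3.503 3.045
v -4.053 2.983 2.099
v -4.155 3.365 3.05
v -4.393 2.649 2.197
v -4.495 3.031 3.148
v -4.514 2.207 2.361
v -4.616 2.589 3.312
v -4.385 1.777 2.548
v -4.487 2.159 3.499
v -4.04 1.473 2.707
v -4.142 1.855 3.658
v -3.571 1.377 2.795
v -3.673 1.759 3.747
v -3.105 1.515 2.79
v -3.207 1.897 3.741
v -2.765 1.849 2.692
v -2.867 2.231 3.643
v -2.644 2.291 2.528
v -2.746 2.673 3.479
v 0.128 3.323 -3.25
v 0.432 4.123 -1.343
v 1.016 3.876 -3.623
v 1.319 4.676 -1.716
v 1.341 1.704 -2.764
v 1.644 2.504 -0.857
v 2.228 2.257 -3.137
v 2.532 3.057 -1.23
v -1.205 -0.591 3.569
v -0.774 -0.093 3.264
v -1.026 -1.307 2.656
v -0.595 -0.809 2.351
v -0.381 -1.155 2.952
v -0.492 -0.712 3.516
v -1.308 -0.688 2.404
v -1.419 -0.245 2.968
v -0.838 -0.153 2.544
v -0.265 -0.442 2.883
v -1.535 -0.958 3.037
v -0.962 -1.247 3.376
v -1.006 -0.279 3.497
v -0.794 -1.121 2.423
v -0.669 -1.324 2.777
v -0.415 -1.031 2.597
v -0.84 -0.643 3.645
v -0.586 -0.351 3.466
v -0.355 -0.974 3.282
v -1.214 -1.049 2.454
v -0.96 -0.757 2.275
v -1.385 -0.369 3.323
v -1.131 -0.076 3.143
v -1.445 -0.426 2.638
v -0.79 -0.022 2.894
v -0.684 -0.443 2.357
v -1.103 -0.371 2.388
v -1.169 -0.111 2.72
v -0.453 -0.192 3.093
v -0.347 -0.612 2.557
v -0.222 -0.815 2.91
v -0.287 -0.555 3.242
v -0.49 -0.227 2.67
v -1.453 -0.788 3.363
v -1.347 -1.208 2.827
v -1.513 -0.845 2.678
v -1.578 -0.585 3.01
v -1.116 -0.957 3.563
v -1.01 -1.378 3.026
v -0.631 -1.289 3.2
v -0.697 -1.029 3.532
v -1.31 -1.173 3.25
f 2 1 4
f 2 4 3
f 4 1 5
f 4 5 3
f 5 1 6
f 5 6 3
f 6 1 7
f 6 7 3
f 7 1 8
f 7 8 3
f 8 1 9
f 8 9 3
f 9 1 10
f 9 10 3
f 10 1 11
f 10 11 3
f 11 1 12
f 11 12 3
f 12 1 13
f 12 13 3
f 13 1 14
f 13 14 3
f 14 1 2
f 14 2 3
f 16 15 19
f 16 19 17
f 17 19 20
f 17 20 18
f 19 15 21
f 19 21 20
f 20 21 22
f 20 22 18
f 21 15 23
f 21 23 22
f 22 23 24
f 22 24 18
f 23 15 25
f 23 25 24
f 24 25 26
f 24 26 18
f 25 15 27
f 25 27 26
f 26 27 28
f 26 28 18
f 27 15 29
f 27 29 28
f 28 29 30
f 28 30 18
f 29 15 31
f 29 31 30
f 30 31 32
f 30 32 18
f 31 15 33
f 31 33 32
f 32 33 34
f 32 34 18
f 33 15 35
f 33 35 34
f 34 35 36
f 34 36 18
f 35 15 37
f 35 37 36
f 36 37 38
f 36 38 18
f 37 15 39
f 37 39 38
f 38 39 40
f 38 40 18
f 39 15 16
f 39 16 40
f 40 16 17
f 40 17 18
f 42 44 41
f 45 42 41
f 41 44 43
f 43 45 41
f 42 48 44
f 46 42 45
f 46 48 42
f 44 48 43
f 47 45 43
f 43 48 47
f 47 46 45
f 48 46 47
f 49 86 65
f 86 60 89
f 65 89 54
f 86 89 65
f 49 65 61
f 65 54 66
f 61 66 50
f 65 66 61
f 49 61 70
f 61 50 71
f 70 71 56
f 61 71 70
f 49 70 82
f 70 56 85
f 82 85 59
f 70 85 82
f 49 82 86
f 82 59 90
f 86 90 60
f 82 90 86
f 50 66 77
f 66 54 80
f 77 80 58
f 66 80 77
f 54 89 67
f 89 60 88
f 67 88 53
f 89 88 67
f 60 90 87
f 90 59 83
f 87 83 51
f 90 83 87
f 59 85 84
f 85 56 72
f 84 72 55
f 85 72 84
f 56 71 76
f 71 50 73
f 76 73 57
f 71 73 76
f 52 78 64
f 78 58 79
f 64 79 53
f 78 79 64
f 52 64 62
f 64 53 63
f 62 63 51
f 64 63 62
f 52 62 69
f 62 51 68
f 69 68 55
f 62 68 69
f 52 69 74
f 69 55 75
f 74 75 57
f 69 75 74
f 52 74 78
f 74 57 81
f 78 81 58
f 74 81 78
f 53 79 67
f 79 58 80
f 67 80 54
f 79 80 67
f 51 63 87
f 63 53 88
f 87 88 60
f 63 88 87
f 55 68 84
f 68 51 83
f 84 83 59
f 68 83 84
f 57 75 76
f 75 55 72
f 76 72 56
f 75 72 76
f 58 81 77
f 81 57 73
f 77 73 50
f 81 73 77



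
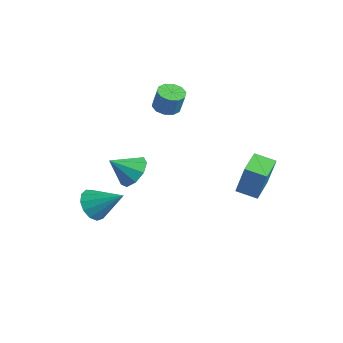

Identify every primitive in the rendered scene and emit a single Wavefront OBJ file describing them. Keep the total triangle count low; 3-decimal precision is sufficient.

v -2.681 0.283 0.978
v -2.088 0.656 0.774
v -1.726 0.73 1.957
v -2.319 0.357 2.162
v -2.417 0.953 0.856
v -2.055 1.027 2.04
v -2.848 0.994 0.985
v -2.486 1.068 2.169
v -3.214 0.763 1.111
v -2.853 0.837 2.295
v -3.377 0.349 1.187
v -3.016 0.423 2.371
v -3.274 -0.09 1.183
v -2.912 -0.016 2.366
v -2.945 -0.387 1.1
v -2.583 -0.313 2.284
v -2.514 -0.428 0.971
v -2.152 -0.354 2.155
v -2.147 -0.197 0.845
v -1.786 -0.123 2.029
v -1.984 0.217 0.769
v -1.623 0.291 1.953
v -2.375 -4.181 -4.307
v -1.892 -3.934 -5.111
v -1.105 -3.239 -3.253
v -2.258 -3.538 -5.023
v -2.662 -3.346 -4.708
v -2.974 -3.42 -4.266
v -3.096 -3.735 -3.836
v -2.989 -4.192 -3.556
v -2.687 -4.646 -3.514
v -2.286 -4.952 -3.724
v -1.913 -5.013 -4.119
v -1.686 -4.811 -4.573
v -1.679 -4.408 -4.943
v 1.297 2.198 -2.509
v 1.836 2.307 -0.691
v 2.17 2.868 -2.808
v 2.709 2.977 -0.989
v 2.151 1.003 -2.691
v 2.69 1.112 -0.872
v 3.024 1.673 -2.989
v 3.563 1.782 -1.171
v 0.157 -3.458 -0.755
v 0.623 -3.014 -0.03
v -0.297 -4.502 0.175
v 0.002 -2.784 -0.075
v -0.546 -2.87 -0.439
v -0.766 -3.231 -0.951
v -0.553 -3.698 -1.371
v -0.008 -4.053 -1.503
v 0.614 -4.13 -1.286
v 1.022 -3.892 -0.82
v 1.026 -3.451 -0.324
f 2 1 5
f 2 5 3
f 3 5 6
f 3 6 4
f 5 1 7
f 5 7 6
f 6 7 8
f 6 8 4
f 7 1 9
f 7 9 8
f 8 9 10
f 8 10 4
f 9 1 11
f 9 11 10
f 10 11 12
f 10 12 4
f 11 1 13
f 11 13 12
f 12 13 14
f 12 14 4
f 13 1 15
f 13 15 14
f 14 15 16
f 14 16 4
f 15 1 17
f 15 17 16
f 16 17 18
f 16 18 4
f 17 1 19
f 17 19 18
f 18 19 20
f 18 20 4
f 19 1 21
f 19 21 20
f 20 21 22
f 20 22 4
f 21 1 2
f 21 2 22
f 22 2 3
f 22 3 4
f 24 23 26
f 24 26 25
f 26 23 27
f 26 27 25
f 27 23 28
f 27 28 25
f 28 23 29
f 28 29 25
f 29 23 30
f 29 30 25
f 30 23 31
f 30 31 25
f 31 23 32
f 31 32 25
f 32 23 33
f 32 33 25
f 33 23 34
f 33 34 25
f 34 23 35
f 34 35 25
f 35 23 24
f 35 24 25
f 37 39 36
f 40 37 36
f 36 39 38
f 38 40 36
f 37 43 39
f 41 37 40
f 41 43 37
f 39 43 38
f 42 40 38
f 38 43 42
f 42 41 40
f 43 41 42
f 45 44 47
f 45 47 46
f 47 44 48
f 47 48 46
f 48 44 49
f 48 49 46
f 49 44 50
f 49 50 46
f 50 44 51
f 50 51 46
f 51 44 52
f 51 52 46
f 52 44 53
f 52 53 46
f 53 44 54
f 53 54 46
f 54 44 45
f 54 45 46



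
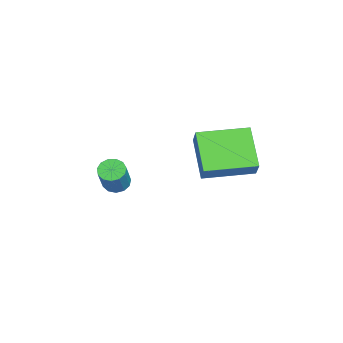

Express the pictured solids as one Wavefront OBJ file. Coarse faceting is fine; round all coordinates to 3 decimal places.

v 0.098 -0.58 -0.833
v 0.449 -0.288 -1.037
v 1.133 -0.367 0.03
v 0.782 -0.66 0.233
v 0.267 -0.116 -0.907
v 0.951 -0.195 0.159
v 0.031 -0.091 -0.755
v 0.716 -0.17 0.312
v -0.183 -0.222 -0.627
v 0.502 -0.301 0.44
v -0.308 -0.466 -0.564
v 0.376 -0.546 0.502
v -0.305 -0.747 -0.588
v 0.38 -0.826 0.479
v -0.173 -0.975 -0.689
v 0.511 -1.054 0.378
v 0.044 -1.078 -0.836
v 0.729 -1.157 0.231
v 0.278 -1.022 -0.982
v 0.963 -1.101 0.085
v 0.455 -0.827 -1.081
v 1.14 -0.906 -0.014
v 0.519 -0.553 -1.102
v 1.203 -0.632 -0.035
v 2.324 2.152 2.839
v 2.817 2.258 3.524
v 1.901 3.87 2.876
v 2.393 3.977 3.561
v 3.587 2.483 1.879
v 4.079 2.59 2.564
v 3.163 4.202 1.916
v 3.656 4.308 2.601
f 2 1 5
f 2 5 3
f 3 5 6
f 3 6 4
f 5 1 7
f 5 7 6
f 6 7 8
f 6 8 4
f 7 1 9
f 7 9 8
f 8 9 10
f 8 10 4
f 9 1 11
f 9 11 10
f 10 11 12
f 10 12 4
f 11 1 13
f 11 13 12
f 12 13 14
f 12 14 4
f 13 1 15
f 13 15 14
f 14 15 16
f 14 16 4
f 15 1 17
f 15 17 16
f 16 17 18
f 16 18 4
f 17 1 19
f 17 19 18
f 18 19 20
f 18 20 4
f 19 1 21
f 19 21 20
f 20 21 22
f 20 22 4
f 21 1 23
f 21 23 22
f 22 23 24
f 22 24 4
f 23 1 2
f 23 2 24
f 24 2 3
f 24 3 4
f 26 28 25
f 29 26 25
f 25 28 27
f 27 29 25
f 26 32 28
f 30 26 29
f 30 32 26
f 28 32 27
f 31 29 27
f 27 32 31
f 31 30 29
f 32 30 31



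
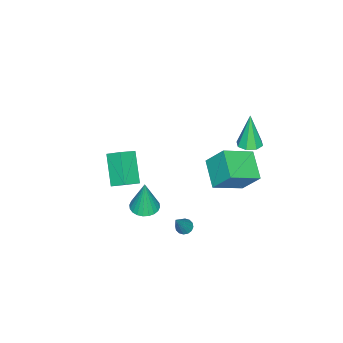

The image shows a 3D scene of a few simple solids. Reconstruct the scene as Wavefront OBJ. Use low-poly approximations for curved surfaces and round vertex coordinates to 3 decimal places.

v -3.422 2.923 1.457
v -3.029 3.536 1.587
v -3.798 2.717 3.563
v -3.578 3.645 1.499
v -4.035 3.331 1.387
v -4.133 2.778 1.315
v -3.815 2.31 1.326
v -3.266 2.201 1.414
v -2.808 2.515 1.526
v -2.71 3.068 1.598
v -1.991 -4.348 -1.691
v -0.952 -4.716 -1.059
v -2.026 -3.485 -1.13
v -0.988 -3.853 -0.498
v -0.772 -3.367 -3.122
v 0.266 -3.735 -2.49
v -0.808 -2.504 -2.561
v 0.231 -2.872 -1.929
v 0.67 -1.351 -2.723
v 1.509 -1.341 -2.763
v 0.77 -1.269 -0.577
v 1.441 -1.021 -2.772
v 1.255 -0.751 -2.773
v 0.98 -0.572 -2.768
v 0.658 -0.512 -2.755
v 0.338 -0.58 -2.737
v 0.069 -0.765 -2.718
v -0.11 -1.04 -2.699
v -0.169 -1.362 -2.684
v -0.101 -1.682 -2.674
v 0.085 -1.952 -2.673
v 0.36 -2.131 -2.678
v 0.682 -2.191 -2.691
v 1.002 -2.123 -2.709
v 1.271 -1.938 -2.728
v 1.45 -1.663 -2.747
v -3.027 2.272 -0.156
v -3.108 3.293 1.201
v -1.784 3.369 -0.907
v -1.865 4.39 0.45
v -1.555 1.21 0.73
v -1.636 2.231 2.087
v -0.312 2.307 -0.021
v -0.393 3.328 1.336
v 1.551 1.605 -2.21
v 1.967 1.515 -2.472
v 2.669 1.695 -0.47
v 1.943 1.772 -2.471
v 1.815 1.985 -2.399
v 1.615 2.096 -2.277
v 1.399 2.076 -2.136
v 1.223 1.929 -2.016
v 1.135 1.695 -1.947
v 1.158 1.437 -1.949
v 1.287 1.225 -2.02
v 1.486 1.114 -2.143
v 1.703 1.134 -2.283
v 1.879 1.281 -2.404
f 2 1 4
f 2 4 3
f 4 1 5
f 4 5 3
f 5 1 6
f 5 6 3
f 6 1 7
f 6 7 3
f 7 1 8
f 7 8 3
f 8 1 9
f 8 9 3
f 9 1 10
f 9 10 3
f 10 1 2
f 10 2 3
f 12 14 11
f 15 12 11
f 11 14 13
f 13 15 11
f 12 18 14
f 16 12 15
f 16 18 12
f 14 18 13
f 17 15 13
f 13 18 17
f 17 16 15
f 18 16 17
f 20 19 22
f 20 22 21
f 22 19 23
f 22 23 21
f 23 19 24
f 23 24 21
f 24 19 25
f 24 25 21
f 25 19 26
f 25 26 21
f 26 19 27
f 26 27 21
f 27 19 28
f 27 28 21
f 28 19 29
f 28 29 21
f 29 19 30
f 29 30 21
f 30 19 31
f 30 31 21
f 31 19 32
f 31 32 21
f 32 19 33
f 32 33 21
f 33 19 34
f 33 34 21
f 34 19 35
f 34 35 21
f 35 19 36
f 35 36 21
f 36 19 20
f 36 20 21
f 38 40 37
f 41 38 37
f 37 40 39
f 39 41 37
f 38 44 40
f 42 38 41
f 42 44 38
f 40 44 39
f 43 41 39
f 39 44 43
f 43 42 41
f 44 42 43
f 46 45 48
f 46 48 47
f 48 45 49
f 48 49 47
f 49 45 50
f 49 50 47
f 50 45 51
f 50 51 47
f 51 45 52
f 51 52 47
f 52 45 53
f 52 53 47
f 53 45 54
f 53 54 47
f 54 45 55
f 54 55 47
f 55 45 56
f 55 56 47
f 56 45 57
f 56 57 47
f 57 45 58
f 57 58 47
f 58 45 46
f 58 46 47



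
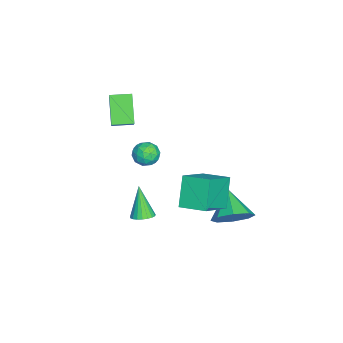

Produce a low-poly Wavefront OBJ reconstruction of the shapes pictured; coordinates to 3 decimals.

v 2.79 -0.101 3.236
v 3.446 -0.082 3.459
v 2.894 -1.198 3.021
v 3.55 -1.179 3.244
v 3.028 -1.098 3.694
v 2.964 -0.42 3.827
v 3.376 -0.86 2.653
v 3.312 -0.182 2.786
v 3.809 -0.552 3.099
v 3.594 -0.698 3.743
v 2.746 -0.582 2.737
v 2.531 -0.728 3.381
v 3.109 0.005 3.367
v 3.231 -1.285 3.113
v 2.924 -1.237 3.378
v 3.31 -1.226 3.509
v 2.825 -0.193 3.583
v 3.211 -0.183 3.714
v 2.966 -0.779 3.852
v 3.129 -1.097 2.766
v 3.515 -1.087 2.897
v 3.03 -0.054 2.971
v 3.416 -0.043 3.102
v 3.374 -0.501 2.628
v 3.708 -0.26 3.286
v 3.769 -0.905 3.16
v 3.667 -0.718 2.812
v 3.629 -0.319 2.89
v 3.582 -0.347 3.664
v 3.643 -0.991 3.538
v 3.336 -0.943 3.802
v 3.298 -0.545 3.88
v 3.795 -0.623 3.453
v 2.697 -0.289 2.942
v 2.758 -0.933 2.816
v 3.042 -0.735 2.6
v 3.004 -0.337 2.678
v 2.571 -0.375 3.32
v 2.632 -1.02 3.194
v 2.711 -0.961 3.59
v 2.673 -0.562 3.668
v 2.545 -0.657 3.027
v 1.894 1.794 1.008
v 3.433 1.077 2.139
v 2.301 3.104 1.284
v 3.841 2.388 2.415
v 2.899 1.772 -0.375
v 4.439 1.056 0.756
v 3.307 3.083 -0.099
v 4.846 2.366 1.032
v 1.881 3.228 -2.139
v 2.488 3.312 -1.275
v 0.579 2.772 -1.181
v 2.111 4.006 -1.457
v 1.598 4.245 -2.039
v 1.252 3.888 -2.68
v 1.274 3.144 -3.004
v 1.651 2.45 -2.822
v 2.164 2.211 -2.239
v 2.51 2.568 -1.599
v 4.013 -0.669 -0.579
v 4.442 -0.364 -0.313
v 3.287 -0.971 0.939
v 4.276 -0.189 -0.358
v 4.064 -0.097 -0.441
v 3.843 -0.104 -0.548
v 3.652 -0.209 -0.66
v 3.523 -0.393 -0.759
v 3.479 -0.625 -0.826
v 3.527 -0.864 -0.851
v 3.659 -1.07 -0.828
v 3.853 -1.206 -0.763
v 4.074 -1.249 -0.666
v 4.285 -1.192 -0.554
v 4.448 -1.044 -0.446
v 4.537 -0.832 -0.361
v 4.535 -0.591 -0.314
v -2.755 -3.486 2.119
v -1.885 -3.295 2.953
v -3.011 -2.427 2.143
v -2.141 -2.236 2.976
v -1.619 -3.184 0.864
v -0.749 -2.993 1.697
v -1.875 -2.125 0.887
v -1.005 -1.934 1.721
f 1 38 17
f 38 12 41
f 17 41 6
f 38 41 17
f 1 17 13
f 17 6 18
f 13 18 2
f 17 18 13
f 1 13 22
f 13 2 23
f 22 23 8
f 13 23 22
f 1 22 34
f 22 8 37
f 34 37 11
f 22 37 34
f 1 34 38
f 34 11 42
f 38 42 12
f 34 42 38
f 2 18 29
f 18 6 32
f 29 32 10
f 18 32 29
f 6 41 19
f 41 12 40
f 19 40 5
f 41 40 19
f 12 42 39
f 42 11 35
f 39 35 3
f 42 35 39
f 11 37 36
f 37 8 24
f 36 24 7
f 37 24 36
f 8 23 28
f 23 2 25
f 28 25 9
f 23 25 28
f 4 30 16
f 30 10 31
f 16 31 5
f 30 31 16
f 4 16 14
f 16 5 15
f 14 15 3
f 16 15 14
f 4 14 21
f 14 3 20
f 21 20 7
f 14 20 21
f 4 21 26
f 21 7 27
f 26 27 9
f 21 27 26
f 4 26 30
f 26 9 33
f 30 33 10
f 26 33 30
f 5 31 19
f 31 10 32
f 19 32 6
f 31 32 19
f 3 15 39
f 15 5 40
f 39 40 12
f 15 40 39
f 7 20 36
f 20 3 35
f 36 35 11
f 20 35 36
f 9 27 28
f 27 7 24
f 28 24 8
f 27 24 28
f 10 33 29
f 33 9 25
f 29 25 2
f 33 25 29
f 44 46 43
f 47 44 43
f 43 46 45
f 45 47 43
f 44 50 46
f 48 44 47
f 48 50 44
f 46 50 45
f 49 47 45
f 45 50 49
f 49 48 47
f 50 48 49
f 52 51 54
f 52 54 53
f 54 51 55
f 54 55 53
f 55 51 56
f 55 56 53
f 56 51 57
f 56 57 53
f 57 51 58
f 57 58 53
f 58 51 59
f 58 59 53
f 59 51 60
f 59 60 53
f 60 51 52
f 60 52 53
f 62 61 64
f 62 64 63
f 64 61 65
f 64 65 63
f 65 61 66
f 65 66 63
f 66 61 67
f 66 67 63
f 67 61 68
f 67 68 63
f 68 61 69
f 68 69 63
f 69 61 70
f 69 70 63
f 70 61 71
f 70 71 63
f 71 61 72
f 71 72 63
f 72 61 73
f 72 73 63
f 73 61 74
f 73 74 63
f 74 61 75
f 74 75 63
f 75 61 76
f 75 76 63
f 76 61 77
f 76 77 63
f 77 61 62
f 77 62 63
f 79 81 78
f 82 79 78
f 78 81 80
f 80 82 78
f 79 85 81
f 83 79 82
f 83 85 79
f 81 85 80
f 84 82 80
f 80 85 84
f 84 83 82
f 85 83 84



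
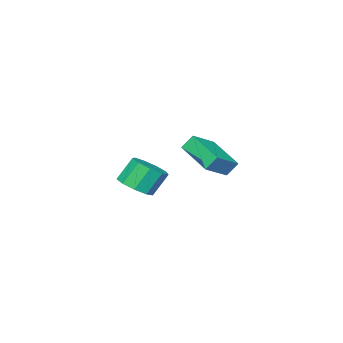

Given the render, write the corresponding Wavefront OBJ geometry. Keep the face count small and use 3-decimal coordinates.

v -2.006 -3.821 -3.27
v -1.393 -4.446 -2.728
v -2.141 -4.084 -1.467
v -2.754 -3.459 -2.01
v -1.117 -3.798 -2.75
v -1.865 -3.436 -1.489
v -1.258 -3.16 -3.016
v -2.006 -2.799 -1.755
v -1.748 -2.832 -3.401
v -2.496 -2.471 -2.14
v -2.359 -2.966 -3.725
v -3.107 -2.605 -2.464
v -2.805 -3.501 -3.836
v -3.553 -3.139 -2.575
v -2.877 -4.184 -3.683
v -3.625 -3.823 -2.422
v -2.541 -4.698 -3.337
v -3.289 -4.337 -2.076
v -1.955 -4.801 -2.959
v -2.703 -4.44 -1.698
v -1.979 1.173 1.114
v -0.625 1.053 1.899
v -1.418 3.091 0.438
v -0.063 2.971 1.222
v -1.597 0.809 0.398
v -0.242 0.689 1.182
v -1.035 2.727 -0.279
v 0.319 2.607 0.506
f 2 1 5
f 2 5 3
f 3 5 6
f 3 6 4
f 5 1 7
f 5 7 6
f 6 7 8
f 6 8 4
f 7 1 9
f 7 9 8
f 8 9 10
f 8 10 4
f 9 1 11
f 9 11 10
f 10 11 12
f 10 12 4
f 11 1 13
f 11 13 12
f 12 13 14
f 12 14 4
f 13 1 15
f 13 15 14
f 14 15 16
f 14 16 4
f 15 1 17
f 15 17 16
f 16 17 18
f 16 18 4
f 17 1 19
f 17 19 18
f 18 19 20
f 18 20 4
f 19 1 2
f 19 2 20
f 20 2 3
f 20 3 4
f 22 24 21
f 25 22 21
f 21 24 23
f 23 25 21
f 22 28 24
f 26 22 25
f 26 28 22
f 24 28 23
f 27 25 23
f 23 28 27
f 27 26 25
f 28 26 27



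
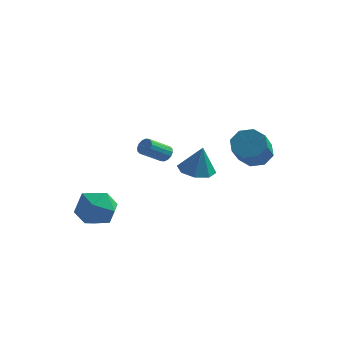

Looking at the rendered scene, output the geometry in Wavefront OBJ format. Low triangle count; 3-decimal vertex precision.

v -3.637 -0.982 -3.349
v -2.738 -1.78 -3.611
v -4.082 -2.02 -1.709
v -3.183 -2.818 -1.971
v -2.905 -1.668 -1.63
v -2.631 -1.027 -2.644
v -4.189 -2.773 -2.676
v -3.915 -2.132 -3.69
v -3.08 -2.887 -3.195
v -2.286 -2.204 -2.548
v -4.534 -1.596 -2.772
v -3.74 -0.913 -2.125
v -0.096 -1.022 1.239
v 0.235 -0.963 1.609
v -0.473 -1.899 2.391
v -0.804 -1.958 2.021
v 0.052 -0.787 1.655
v -0.656 -1.723 2.436
v -0.171 -0.673 1.589
v -0.879 -1.609 2.371
v -0.374 -0.653 1.43
v -1.082 -1.589 2.211
v -0.503 -0.731 1.219
v -1.21 -1.667 2.001
v -0.522 -0.888 1.014
v -1.23 -1.824 1.796
v -0.427 -1.081 0.869
v -1.135 -2.017 1.651
v -0.244 -1.257 0.824
v -0.952 -2.193 1.605
v -0.021 -1.371 0.889
v -0.729 -2.307 1.671
v 0.182 -1.391 1.049
v -0.526 -2.327 1.83
v 0.31 -1.313 1.259
v -0.397 -2.249 2.041
v 0.33 -1.156 1.464
v -0.378 -2.092 2.246
v 2.604 4.559 -0.546
v 3.325 5.016 -0.085
v 3.537 3.318 1.267
v 2.816 2.861 0.806
v 2.66 5.166 0.208
v 2.872 3.469 1.56
v 1.962 4.961 0.06
v 2.174 3.264 1.412
v 1.64 4.52 -0.443
v 1.852 2.823 0.908
v 1.883 4.102 -1.007
v 2.095 2.404 0.345
v 2.548 3.951 -1.3
v 2.76 2.254 0.052
v 3.246 4.156 -1.152
v 3.458 2.459 0.2
v 3.568 4.597 -0.648
v 3.78 2.9 0.703
v 0.478 1.763 -0.918
v 1.421 2.026 -1.12
v 0.842 1.677 0.678
v 0.971 2.63 -0.985
v 0.232 2.726 -0.811
v -0.363 2.258 -0.7
v -0.466 1.499 -0.717
v -0.016 0.895 -0.852
v 0.723 0.799 -1.026
v 1.318 1.267 -1.137
f 1 12 6
f 1 6 2
f 1 2 8
f 1 8 11
f 1 11 12
f 2 6 10
f 6 12 5
f 12 11 3
f 11 8 7
f 8 2 9
f 4 10 5
f 4 5 3
f 4 3 7
f 4 7 9
f 4 9 10
f 5 10 6
f 3 5 12
f 7 3 11
f 9 7 8
f 10 9 2
f 14 13 17
f 14 17 15
f 15 17 18
f 15 18 16
f 17 13 19
f 17 19 18
f 18 19 20
f 18 20 16
f 19 13 21
f 19 21 20
f 20 21 22
f 20 22 16
f 21 13 23
f 21 23 22
f 22 23 24
f 22 24 16
f 23 13 25
f 23 25 24
f 24 25 26
f 24 26 16
f 25 13 27
f 25 27 26
f 26 27 28
f 26 28 16
f 27 13 29
f 27 29 28
f 28 29 30
f 28 30 16
f 29 13 31
f 29 31 30
f 30 31 32
f 30 32 16
f 31 13 33
f 31 33 32
f 32 33 34
f 32 34 16
f 33 13 35
f 33 35 34
f 34 35 36
f 34 36 16
f 35 13 37
f 35 37 36
f 36 37 38
f 36 38 16
f 37 13 14
f 37 14 38
f 38 14 15
f 38 15 16
f 40 39 43
f 40 43 41
f 41 43 44
f 41 44 42
f 43 39 45
f 43 45 44
f 44 45 46
f 44 46 42
f 45 39 47
f 45 47 46
f 46 47 48
f 46 48 42
f 47 39 49
f 47 49 48
f 48 49 50
f 48 50 42
f 49 39 51
f 49 51 50
f 50 51 52
f 50 52 42
f 51 39 53
f 51 53 52
f 52 53 54
f 52 54 42
f 53 39 55
f 53 55 54
f 54 55 56
f 54 56 42
f 55 39 40
f 55 40 56
f 56 40 41
f 56 41 42
f 58 57 60
f 58 60 59
f 60 57 61
f 60 61 59
f 61 57 62
f 61 62 59
f 62 57 63
f 62 63 59
f 63 57 64
f 63 64 59
f 64 57 65
f 64 65 59
f 65 57 66
f 65 66 59
f 66 57 58
f 66 58 59



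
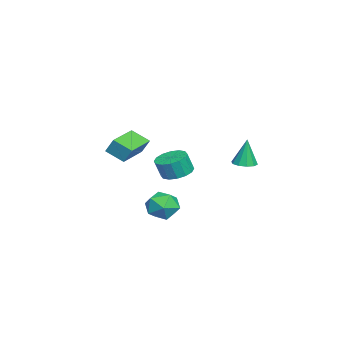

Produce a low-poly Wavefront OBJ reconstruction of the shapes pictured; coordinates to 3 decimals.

v 3.011 0.264 2.118
v 3.71 -0.016 1.915
v 3.868 -0.305 2.859
v 3.169 -0.024 3.062
v 3.778 0.368 2.021
v 3.936 0.079 2.965
v 3.64 0.724 2.153
v 3.798 0.435 3.097
v 3.334 0.957 2.276
v 3.492 0.668 3.22
v 2.941 1.004 2.356
v 3.099 0.715 3.3
v 2.567 0.853 2.372
v 2.725 0.564 3.317
v 2.312 0.545 2.321
v 2.47 0.256 3.265
v 2.244 0.161 2.215
v 2.402 -0.128 3.159
v 2.382 -0.195 2.083
v 2.54 -0.484 3.027
v 2.688 -0.428 1.96
v 2.846 -0.717 2.904
v 3.081 -0.475 1.88
v 3.239 -0.764 2.824
v 3.455 -0.324 1.863
v 3.613 -0.613 2.808
v -2.693 -3.142 1.818
v -2.543 -2.728 2.603
v -2.407 -2.217 1.275
v -2.257 -1.803 2.06
v -0.903 -3.717 1.78
v -0.753 -3.303 2.565
v -0.617 -2.792 1.237
v -0.467 -2.378 2.022
v 2.288 -0.575 -0.152
v 2.733 0.097 -0.562
v 3.487 -0.897 0.622
v 3.932 -0.225 0.212
v 3.266 -0.038 0.794
v 2.525 0.162 0.316
v 3.695 -0.962 -0.256
v 2.954 -0.762 -0.734
v 3.603 -0.142 -0.626
v 3.337 0.429 0.023
v 2.883 -1.229 0.037
v 2.617 -0.658 0.686
v -3.228 2.644 0.458
v -2.61 2.811 0.471
v -3.292 2.756 2.002
v -2.826 3.142 0.438
v -3.195 3.282 0.413
v -3.576 3.179 0.405
v -3.825 2.872 0.417
v -3.846 2.477 0.444
v -3.631 2.147 0.477
v -3.262 2.007 0.502
v -2.88 2.11 0.51
v -2.631 2.417 0.499
f 2 1 5
f 2 5 3
f 3 5 6
f 3 6 4
f 5 1 7
f 5 7 6
f 6 7 8
f 6 8 4
f 7 1 9
f 7 9 8
f 8 9 10
f 8 10 4
f 9 1 11
f 9 11 10
f 10 11 12
f 10 12 4
f 11 1 13
f 11 13 12
f 12 13 14
f 12 14 4
f 13 1 15
f 13 15 14
f 14 15 16
f 14 16 4
f 15 1 17
f 15 17 16
f 16 17 18
f 16 18 4
f 17 1 19
f 17 19 18
f 18 19 20
f 18 20 4
f 19 1 21
f 19 21 20
f 20 21 22
f 20 22 4
f 21 1 23
f 21 23 22
f 22 23 24
f 22 24 4
f 23 1 25
f 23 25 24
f 24 25 26
f 24 26 4
f 25 1 2
f 25 2 26
f 26 2 3
f 26 3 4
f 28 30 27
f 31 28 27
f 27 30 29
f 29 31 27
f 28 34 30
f 32 28 31
f 32 34 28
f 30 34 29
f 33 31 29
f 29 34 33
f 33 32 31
f 34 32 33
f 35 46 40
f 35 40 36
f 35 36 42
f 35 42 45
f 35 45 46
f 36 40 44
f 40 46 39
f 46 45 37
f 45 42 41
f 42 36 43
f 38 44 39
f 38 39 37
f 38 37 41
f 38 41 43
f 38 43 44
f 39 44 40
f 37 39 46
f 41 37 45
f 43 41 42
f 44 43 36
f 48 47 50
f 48 50 49
f 50 47 51
f 50 51 49
f 51 47 52
f 51 52 49
f 52 47 53
f 52 53 49
f 53 47 54
f 53 54 49
f 54 47 55
f 54 55 49
f 55 47 56
f 55 56 49
f 56 47 57
f 56 57 49
f 57 47 58
f 57 58 49
f 58 47 48
f 58 48 49

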